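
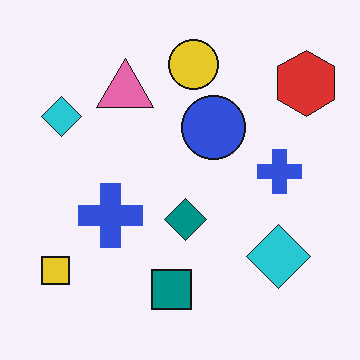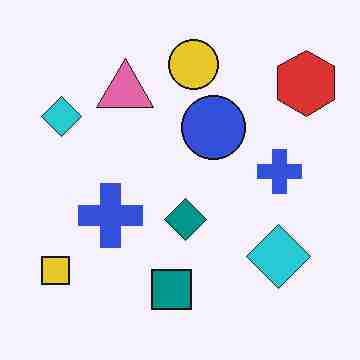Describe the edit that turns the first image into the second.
This is the original image heavily JPEG-compressed with obvious blocking artifacts.

Blocky 8×8 compression artifacts appear around shape edges and the flat background shows ringing — characteristic JPEG degradation.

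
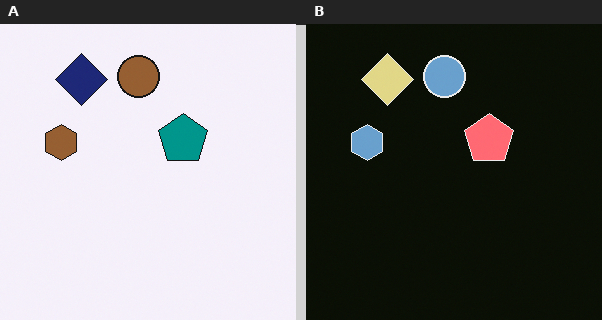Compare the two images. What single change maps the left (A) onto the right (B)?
The right (B) image is the left (A) color-inverted (negative).

The light background has become dark and every shape's color is its complement — a photographic negative.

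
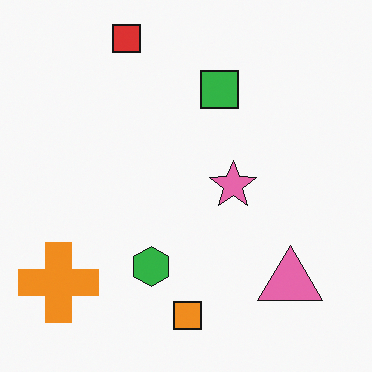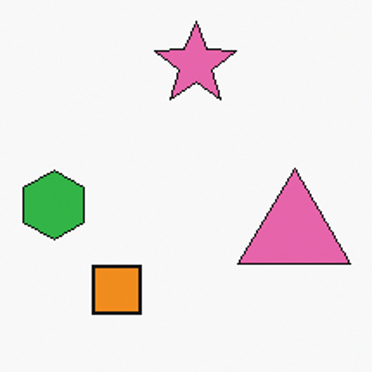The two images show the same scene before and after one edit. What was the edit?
The second image is the first cropped tightly and scaled back up.

The visible shapes are larger and the field of view is narrower; shapes near the original edges may be partly or wholly outside the frame — a crop-and-rescale.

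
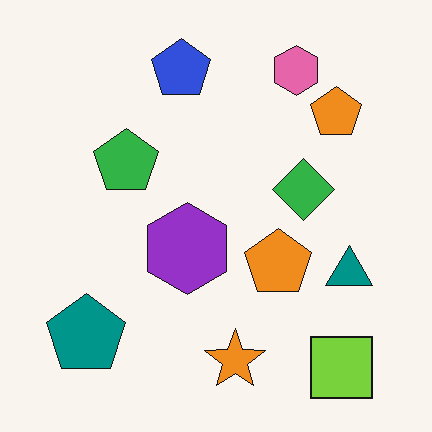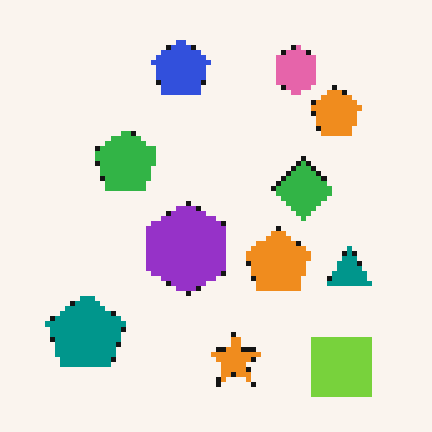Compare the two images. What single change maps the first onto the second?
This is the original image lightly pixelated (a mild mosaic effect).

Shapes are reduced to large square blocks; fine edges and outlines are lost — a downscale-then-upscale (mosaic) effect.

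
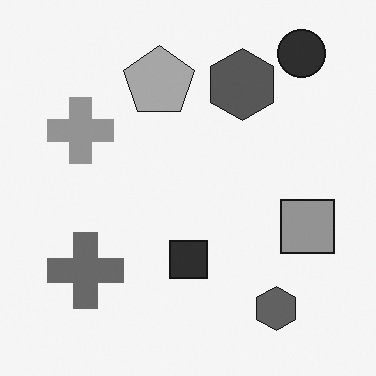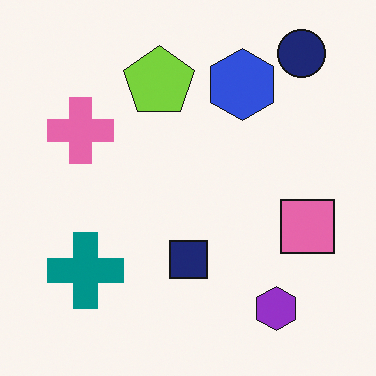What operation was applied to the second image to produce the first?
Converted to grayscale.

All color is removed — every shape is now a shade of grey.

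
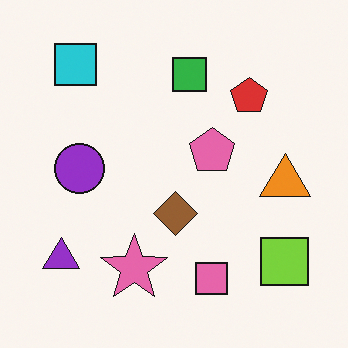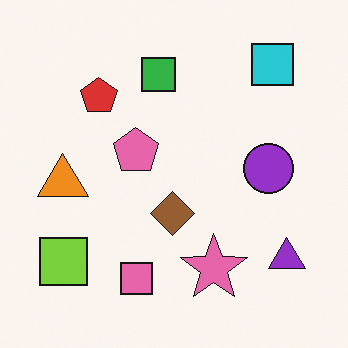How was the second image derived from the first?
Flipped horizontally (left ↔ right).

The purple triangle is in the bottom-left of the first image and the bottom-right of the second — shapes on opposite sides of the vertical midline have swapped in a mirror flip.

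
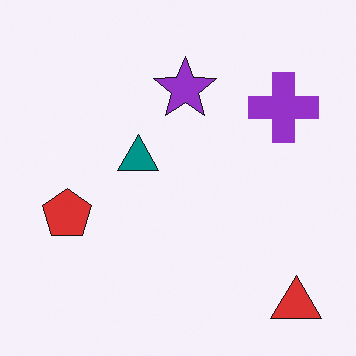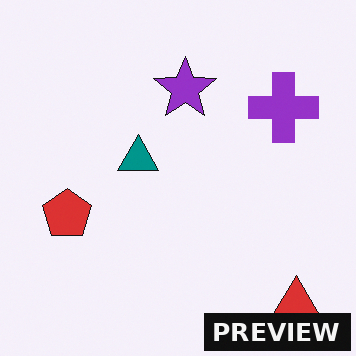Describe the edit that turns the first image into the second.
It was watermarked with the text "PREVIEW" in the lower-right corner.

A dark label reading "PREVIEW" appears in the lower-right corner.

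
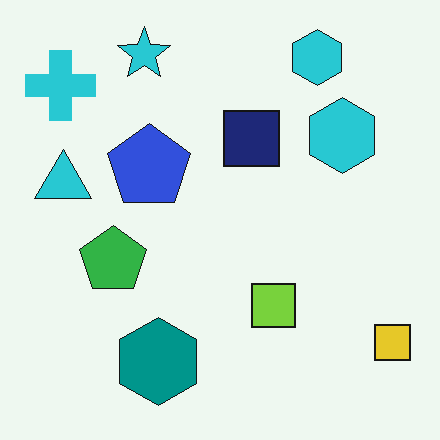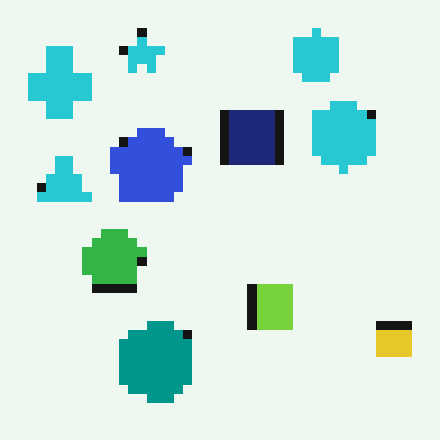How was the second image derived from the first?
It was heavily pixelated into large blocks.

Shapes are reduced to large square blocks; fine edges and outlines are lost — a downscale-then-upscale (mosaic) effect.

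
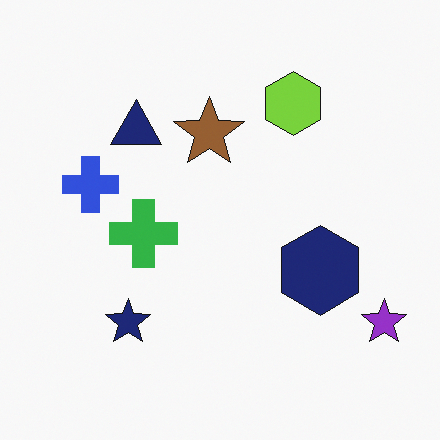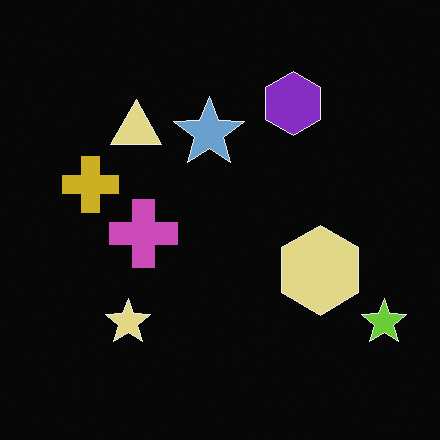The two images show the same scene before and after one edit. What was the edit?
The image was color-inverted (negative).

The light background has become dark and every shape's color is its complement — a photographic negative.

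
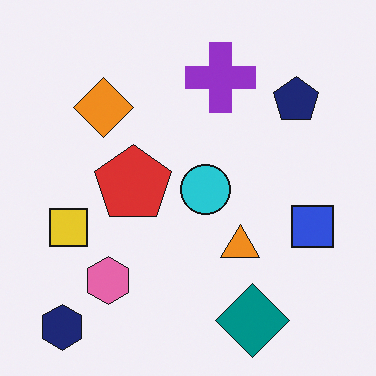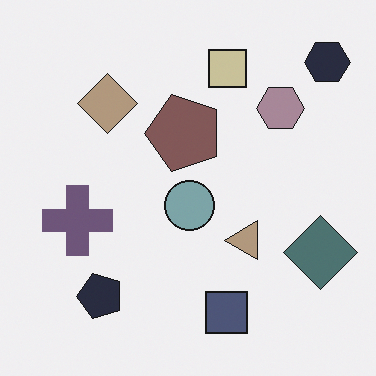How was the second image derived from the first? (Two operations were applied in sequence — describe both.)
The second image is the first transposed (reflected across the top-left ↔ bottom-right diagonal), then made much more muted (saturation change).

Shapes have swapped their row and column positions — what was in the top-right is now in the bottom-left — a diagonal reflection. All colors are more muted and greyish — a global saturation change.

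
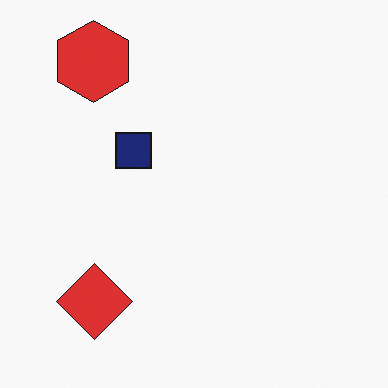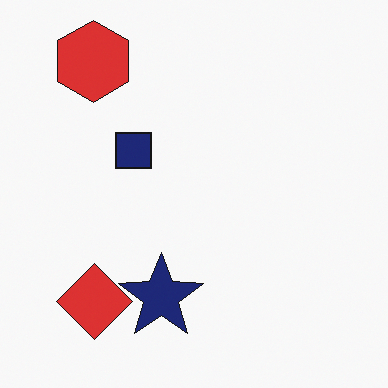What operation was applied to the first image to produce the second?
The image was overlaid with an additional navy star.

A navy star appears in the second image that is absent from the first.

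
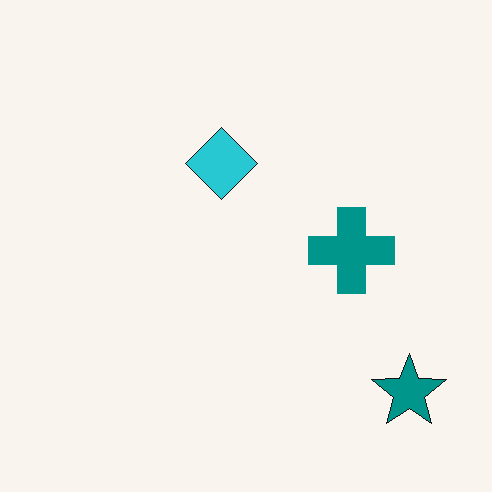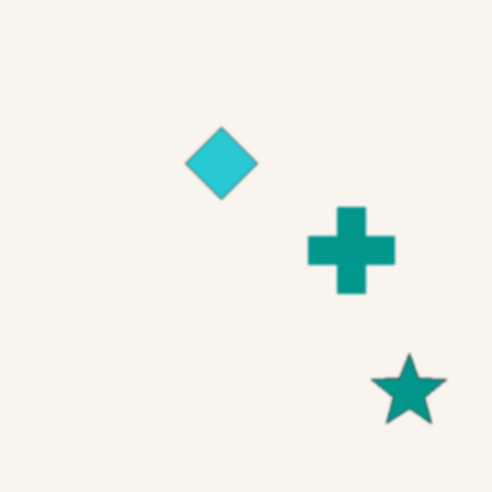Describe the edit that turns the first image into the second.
The second image is the first slightly softened.

Shape edges and outlines are uniformly softened across the whole image.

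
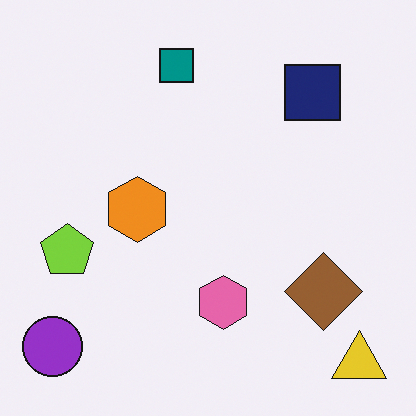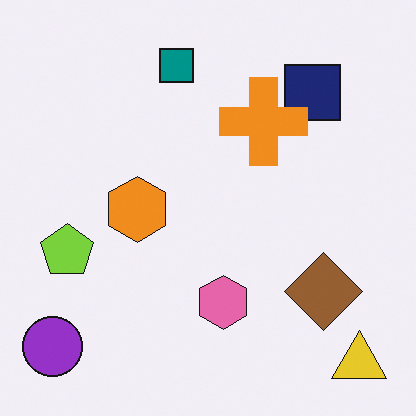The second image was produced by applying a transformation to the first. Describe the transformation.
The transformation is: overlaid with an additional orange cross.

An orange cross appears in the second image that is absent from the first.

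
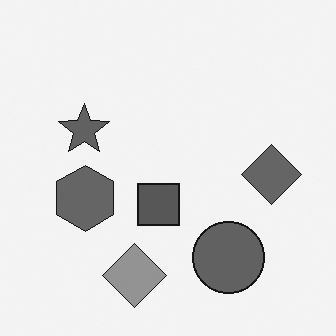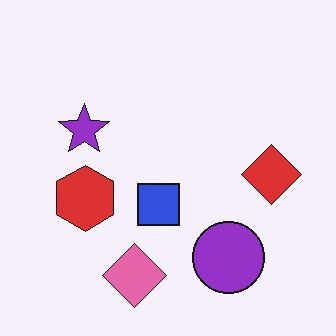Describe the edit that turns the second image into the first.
The transformation is: converted to grayscale.

All color is removed — every shape is now a shade of grey.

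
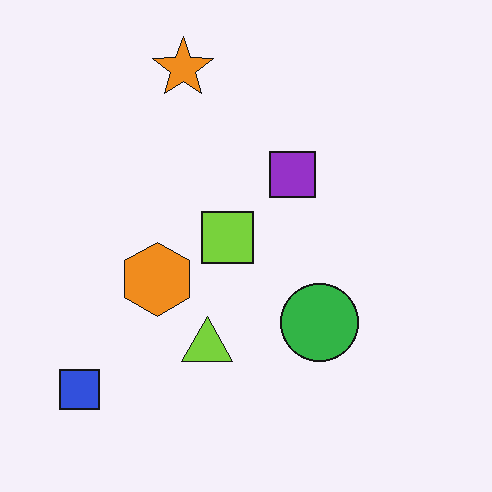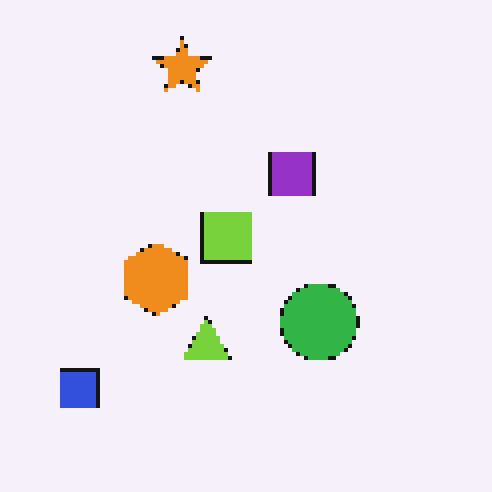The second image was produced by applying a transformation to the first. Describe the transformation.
The image was lightly pixelated (a mild mosaic effect).

Shapes are reduced to large square blocks; fine edges and outlines are lost — a downscale-then-upscale (mosaic) effect.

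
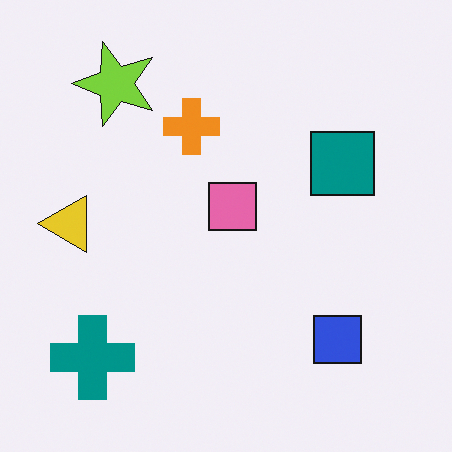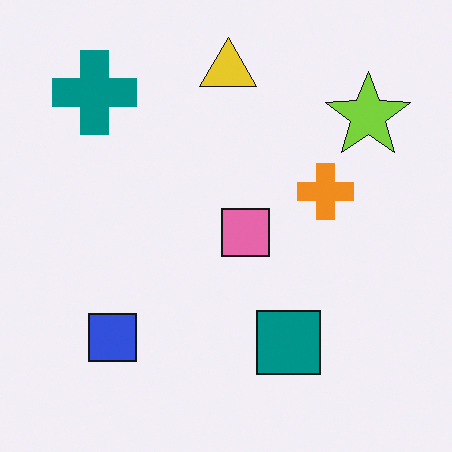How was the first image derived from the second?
The image was rotated 90° counter-clockwise.

The teal cross sits in the top-left of the second image and the bottom-left of the first — consistent with a whole-image 90° counter-clockwise rotation.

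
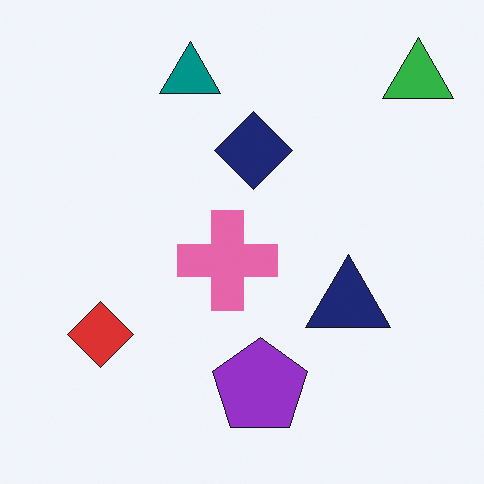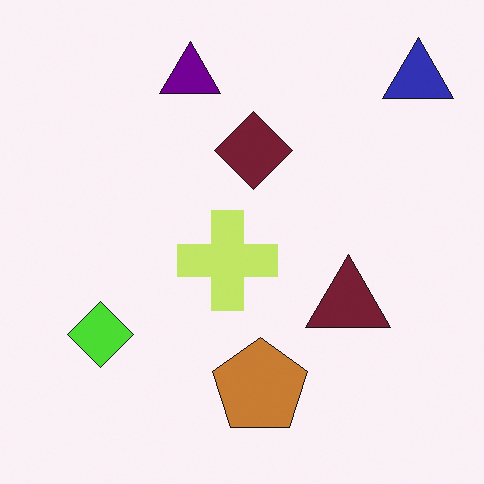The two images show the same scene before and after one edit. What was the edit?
Hue-shifted through roughly a third of the color wheel.

Every shape's color has rotated by the same amount around the hue wheel — a uniform hue shift.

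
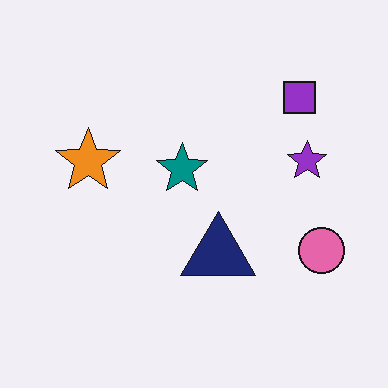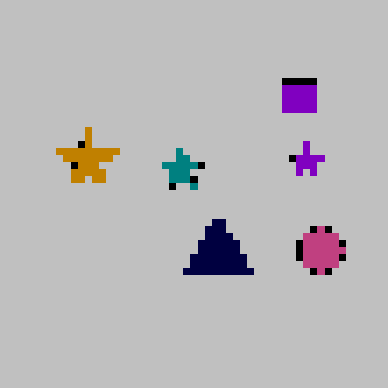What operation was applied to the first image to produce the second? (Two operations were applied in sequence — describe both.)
The second image is the first aggressively posterized, then pixelated into visible square blocks.

Each flat color has snapped to a coarser quantized level — most visibly, the near-white background has dropped to a flat grey. Shapes are reduced to large square blocks; fine edges and outlines are lost — a downscale-then-upscale (mosaic) effect.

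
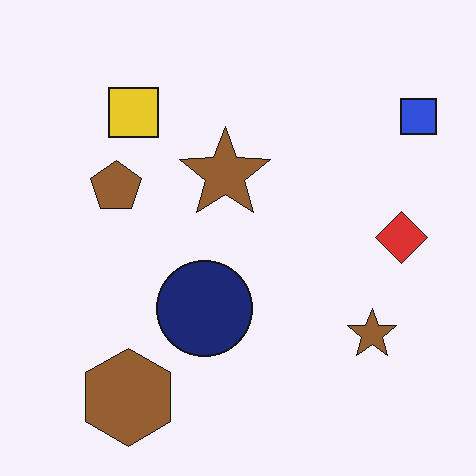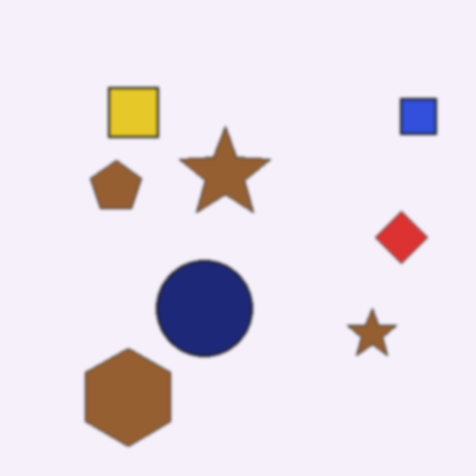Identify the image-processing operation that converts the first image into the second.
The transformation is: given a subtle gaussian blur.

Shape edges and outlines are uniformly softened across the whole image.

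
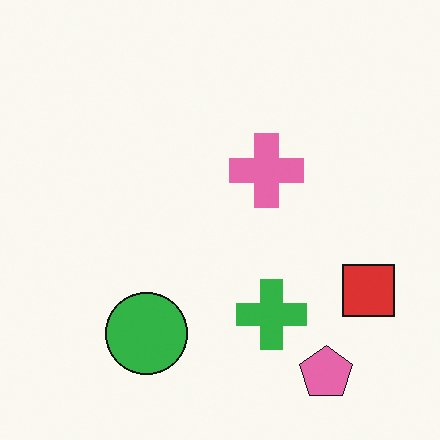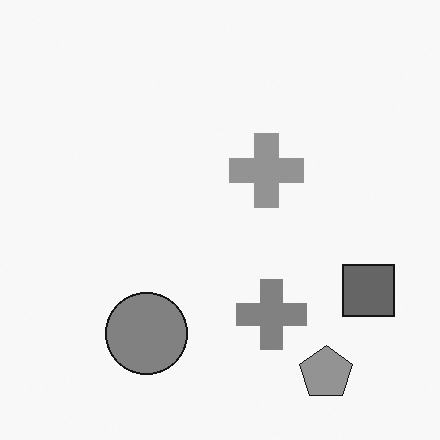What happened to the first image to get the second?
The image was converted to grayscale.

All color is removed — every shape is now a shade of grey.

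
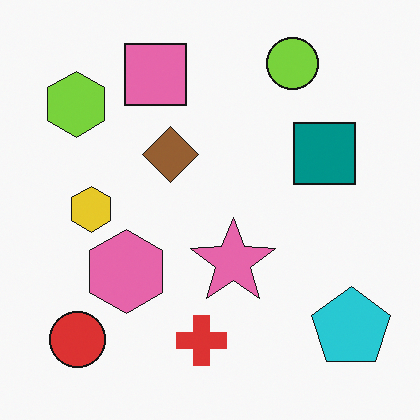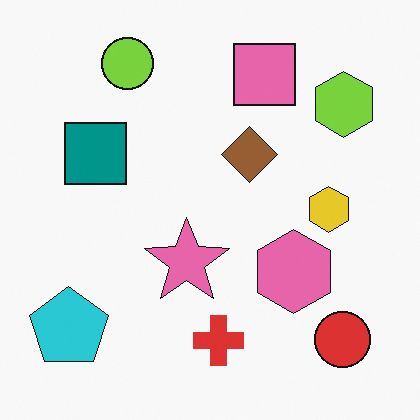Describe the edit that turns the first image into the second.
Flipped horizontally (left ↔ right).

The cyan pentagon is in the bottom-right of the first image and the bottom-left of the second — shapes on opposite sides of the vertical midline have swapped in a mirror flip.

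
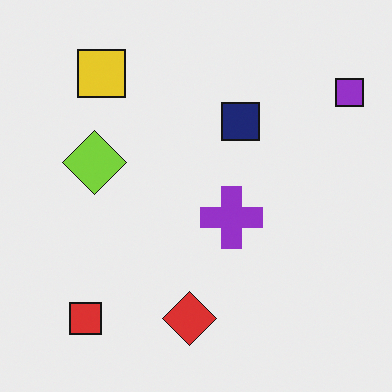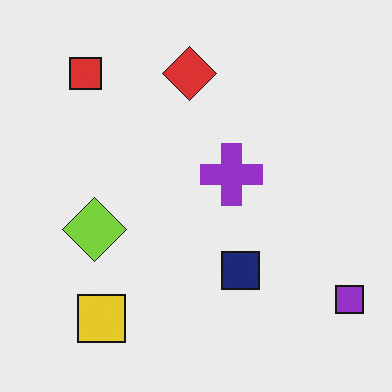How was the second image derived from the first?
The second image is the first flipped vertically (top ↔ bottom).

The yellow square is in the top-left of the first image and the bottom-left of the second — shapes on opposite sides of the horizontal midline have swapped in a mirror flip.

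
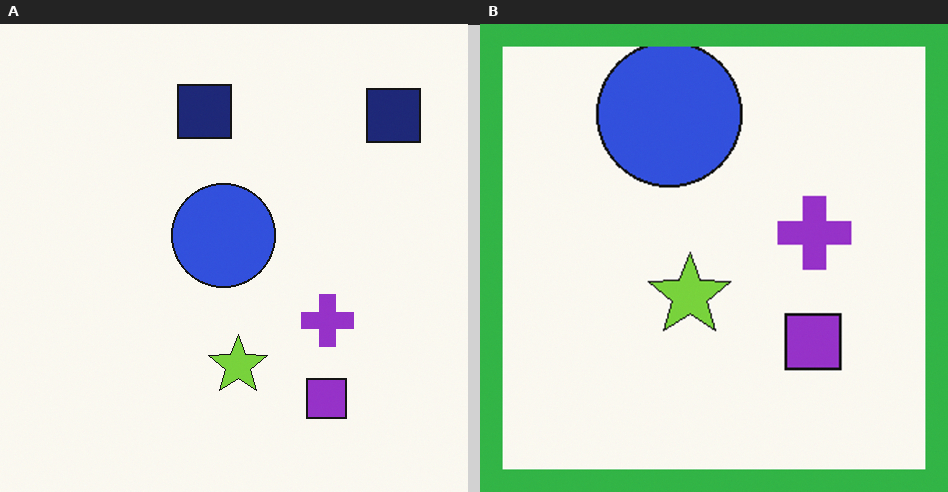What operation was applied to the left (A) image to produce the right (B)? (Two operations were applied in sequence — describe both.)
It was cropped to a modestly smaller region and rescaled, then framed with a green border.

The visible shapes are larger and the field of view is narrower; shapes near the original edges may be partly or wholly outside the frame — a crop-and-rescale. A solid green frame runs around the edge of the right (B) image, with the content slightly shrunk inside it.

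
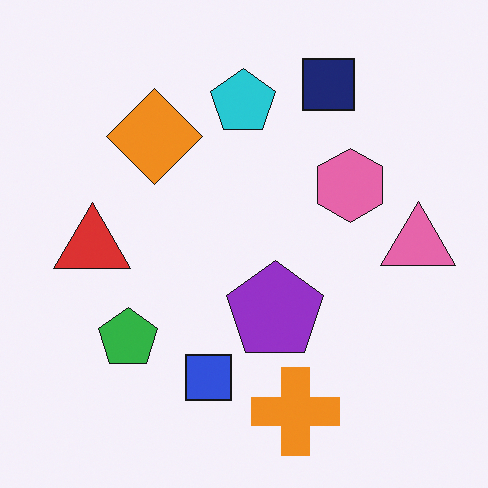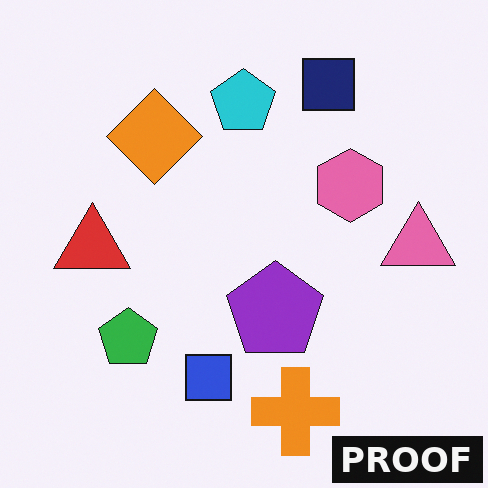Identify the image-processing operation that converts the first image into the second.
The image was watermarked with the text "PROOF" in the lower-right corner.

A dark label reading "PROOF" appears in the lower-right corner.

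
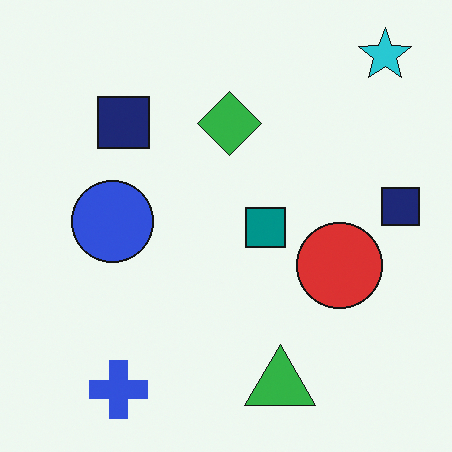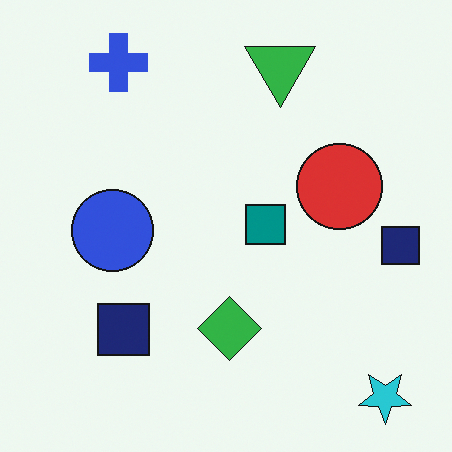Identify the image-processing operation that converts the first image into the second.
This is the original image flipped vertically (top ↔ bottom).

The cyan star is in the top-right of the first image and the bottom-right of the second — shapes on opposite sides of the horizontal midline have swapped in a mirror flip.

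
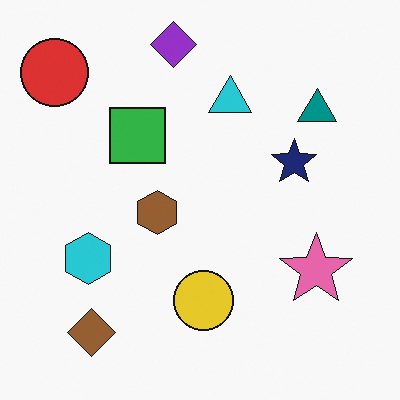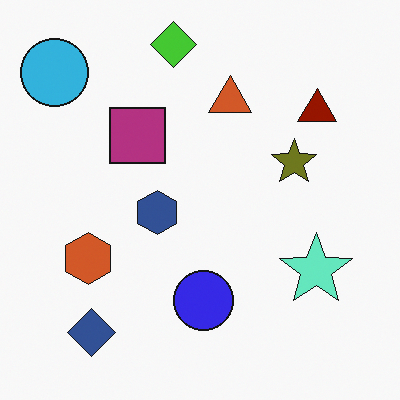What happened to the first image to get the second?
The second image is the first hue-shifted by a large amount.

Every shape's color has rotated by the same amount around the hue wheel — a uniform hue shift.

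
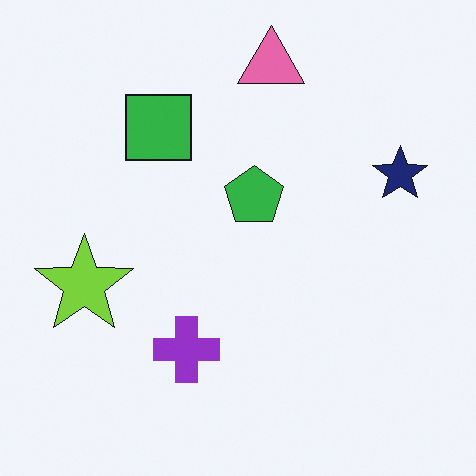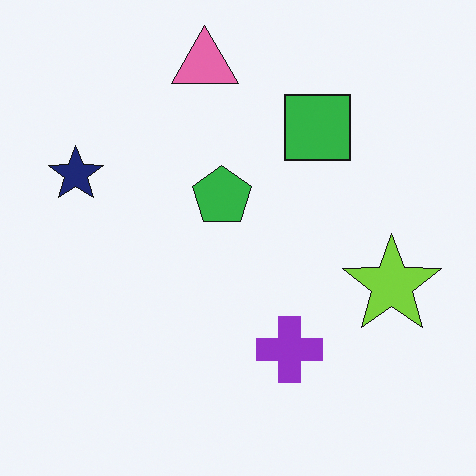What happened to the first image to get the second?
Flipped horizontally (left ↔ right).

The navy star is in the right of the first image and the left of the second — shapes on opposite sides of the vertical midline have swapped in a mirror flip.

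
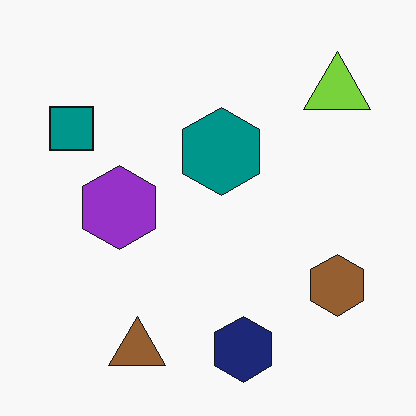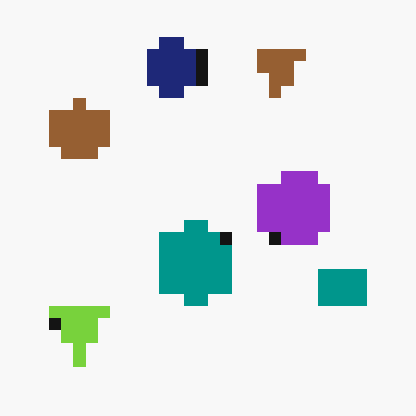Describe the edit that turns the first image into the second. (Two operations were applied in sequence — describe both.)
The transformation is: coarsely pixelated, then rotated 180°.

Shapes are reduced to large square blocks; fine edges and outlines are lost — a downscale-then-upscale (mosaic) effect. The lime triangle sits in the top-right of the first image and the bottom-left of the second — consistent with a whole-image 180° rotation.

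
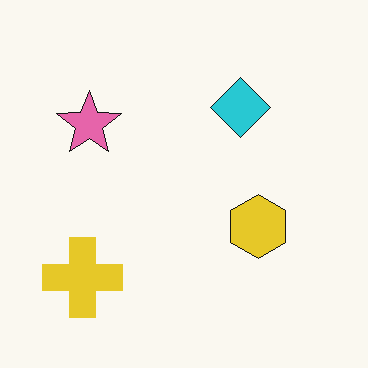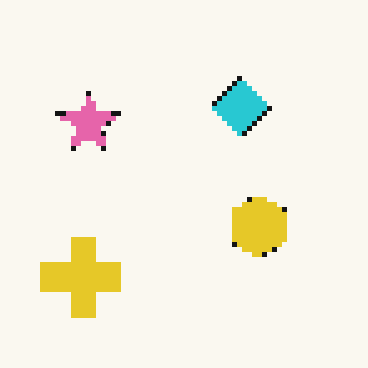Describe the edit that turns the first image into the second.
The transformation is: mildly pixelated.

Shapes are reduced to large square blocks; fine edges and outlines are lost — a downscale-then-upscale (mosaic) effect.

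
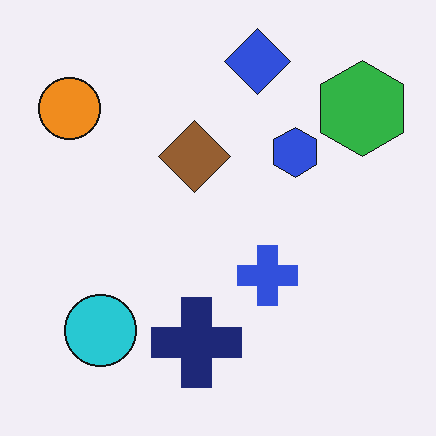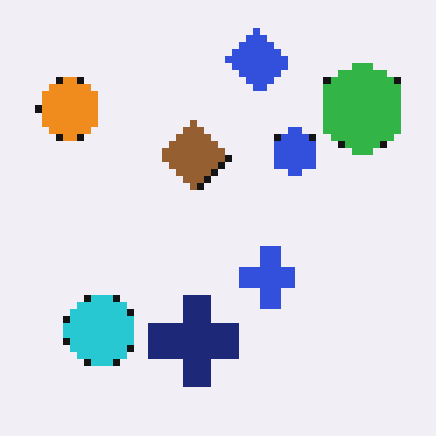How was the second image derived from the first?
The image was moderately pixelated.

Shapes are reduced to large square blocks; fine edges and outlines are lost — a downscale-then-upscale (mosaic) effect.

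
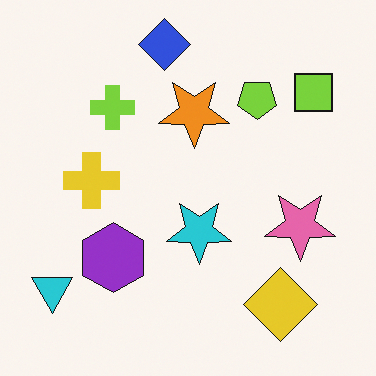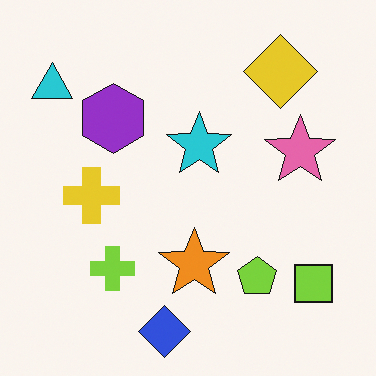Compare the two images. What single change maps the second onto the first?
The first image is the second flipped vertically (top ↔ bottom).

The blue diamond is in the bottom of the second image and the top of the first — shapes on opposite sides of the horizontal midline have swapped in a mirror flip.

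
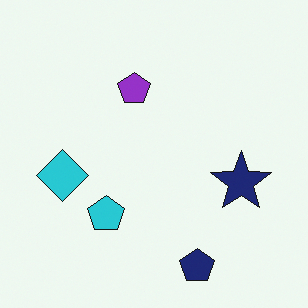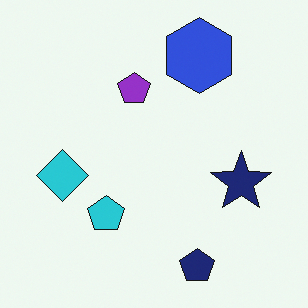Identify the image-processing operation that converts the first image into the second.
The transformation is: overlaid with an additional blue hexagon.

A blue hexagon appears in the second image that is absent from the first.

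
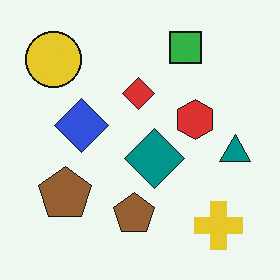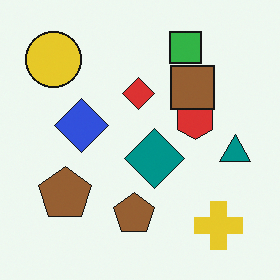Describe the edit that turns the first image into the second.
The transformation is: overlaid with an additional brown square.

A brown square appears in the second image that is absent from the first.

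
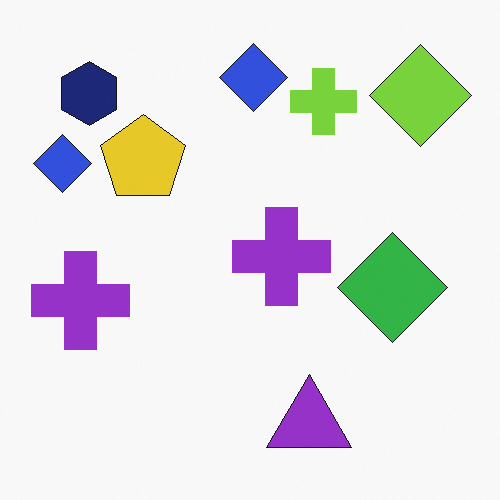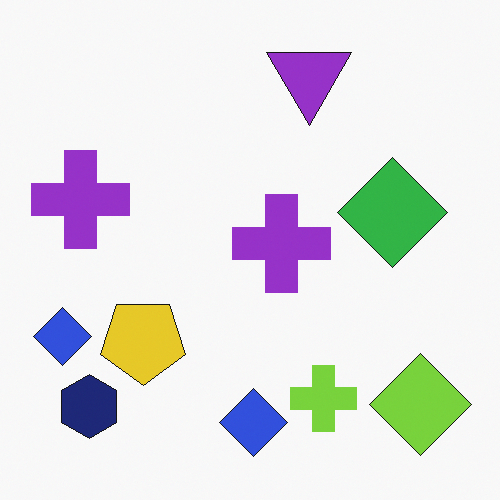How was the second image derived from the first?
The image was flipped vertically (top ↔ bottom).

The purple triangle is in the bottom of the first image and the top of the second — shapes on opposite sides of the horizontal midline have swapped in a mirror flip.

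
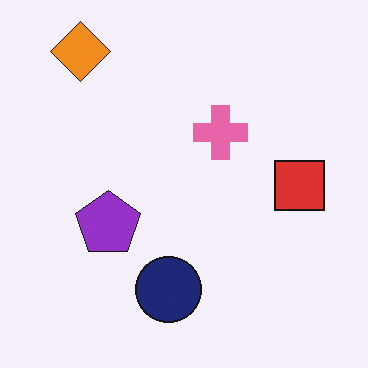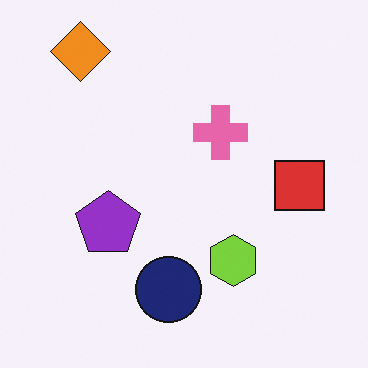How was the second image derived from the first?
It was overlaid with an additional lime hexagon.

A lime hexagon appears in the second image that is absent from the first.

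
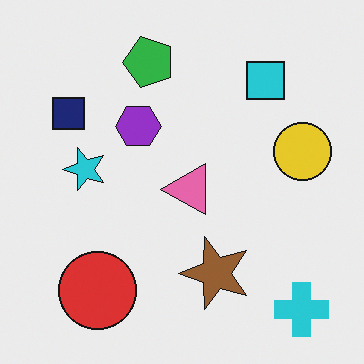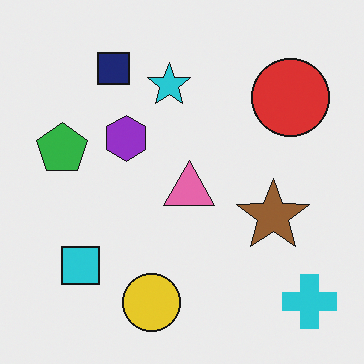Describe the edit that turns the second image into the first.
The first image is the second transposed (reflected across the top-left ↔ bottom-right diagonal).

Shapes have swapped their row and column positions — what was in the top-right is now in the bottom-left — a diagonal reflection.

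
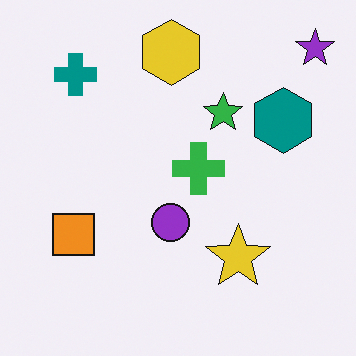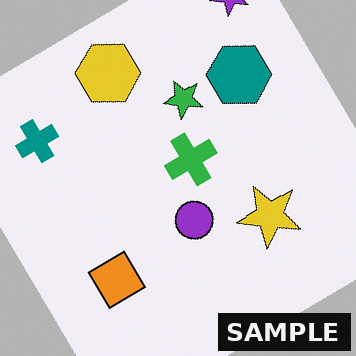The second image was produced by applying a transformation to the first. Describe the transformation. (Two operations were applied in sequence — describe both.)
The second image is the first rotated counter-clockwise by a large amount — several tens of degrees, then watermarked with the text "SAMPLE" in the lower-right corner.

Every shape is tilted by the same angle and the image corners show triangular fill wedges — a whole-image rotation by a non-right angle. A dark label reading "SAMPLE" appears in the lower-right corner.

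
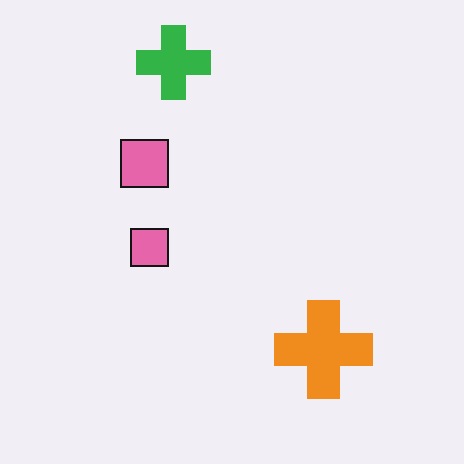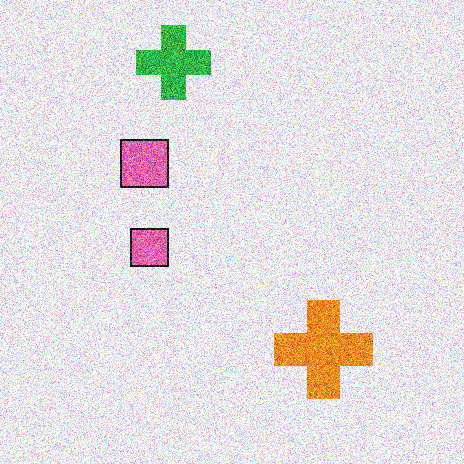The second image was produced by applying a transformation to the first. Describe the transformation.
Degraded with heavy additive noise.

Random speckle covers the whole image, including the flat background.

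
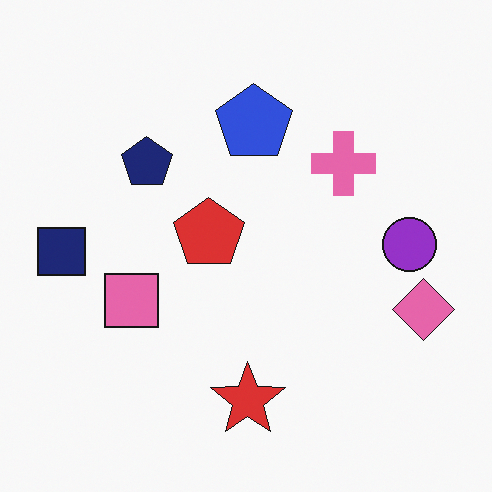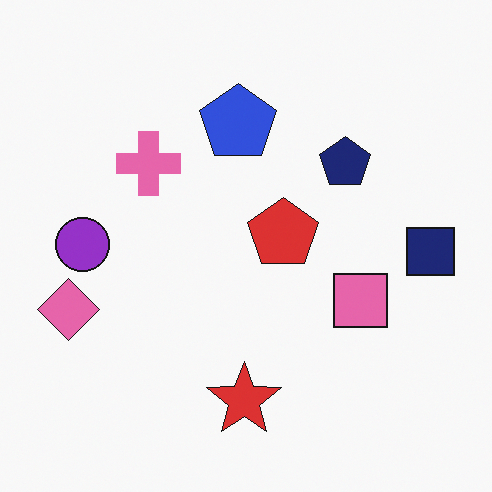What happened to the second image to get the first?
This is the original image flipped horizontally (left ↔ right).

The navy square is in the right of the second image and the left of the first — shapes on opposite sides of the vertical midline have swapped in a mirror flip.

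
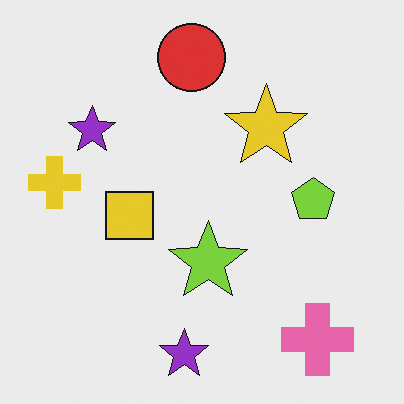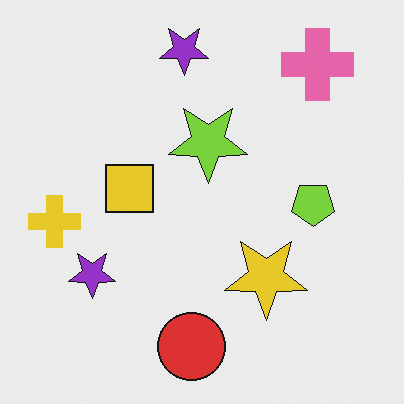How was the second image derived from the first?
This is the original image flipped vertically (top ↔ bottom).

The red circle is in the top of the first image and the bottom of the second — shapes on opposite sides of the horizontal midline have swapped in a mirror flip.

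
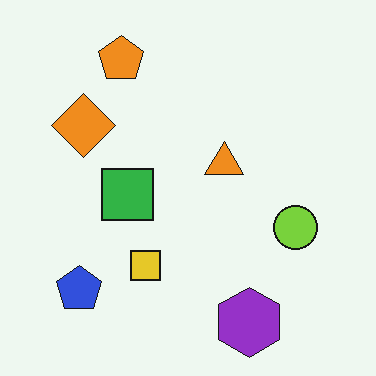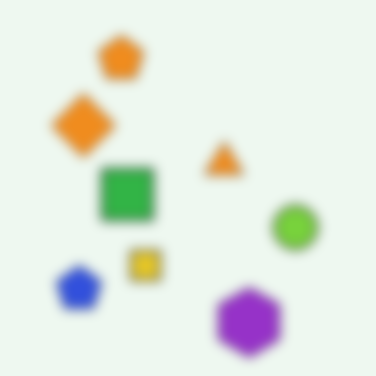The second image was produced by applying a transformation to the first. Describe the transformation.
The image was heavily blurred.

Shape edges and outlines are uniformly softened across the whole image.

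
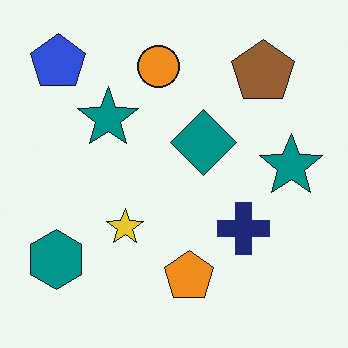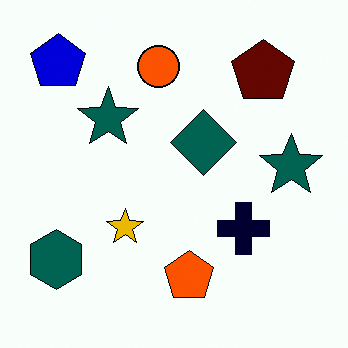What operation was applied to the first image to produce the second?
The second image is the first given much higher contrast.

Tones are pushed away from mid-grey across the whole image — a global contrast change.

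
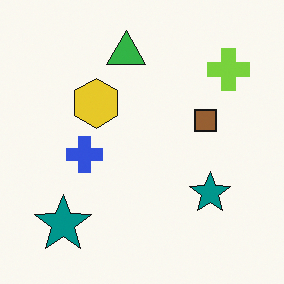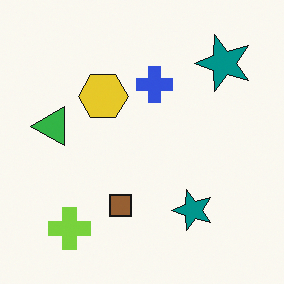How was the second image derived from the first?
The second image is the first transposed (reflected across the top-left ↔ bottom-right diagonal).

Shapes have swapped their row and column positions — what was in the top-right is now in the bottom-left — a diagonal reflection.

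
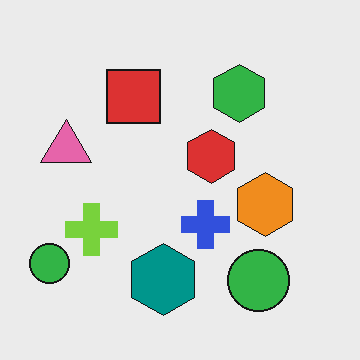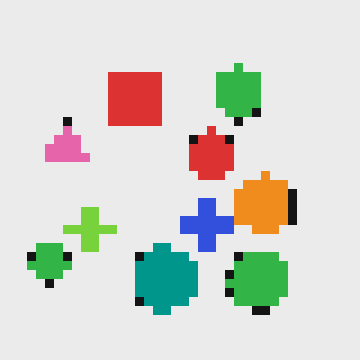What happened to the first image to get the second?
The image was coarsely pixelated.

Shapes are reduced to large square blocks; fine edges and outlines are lost — a downscale-then-upscale (mosaic) effect.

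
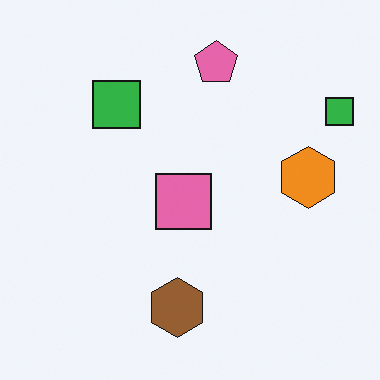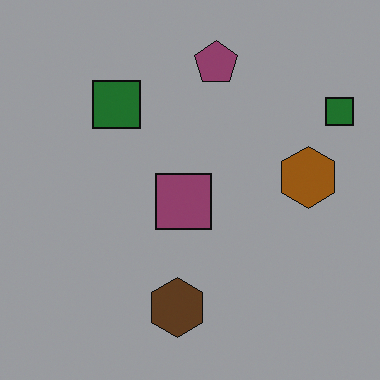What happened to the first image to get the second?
The second image is the first darkened a lot.

Every pixel — background and shapes alike — is uniformly darkened.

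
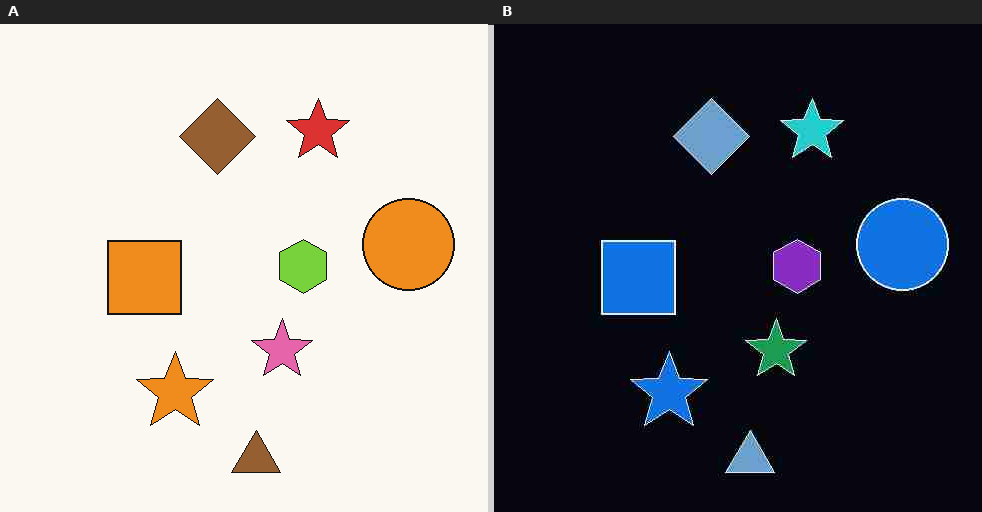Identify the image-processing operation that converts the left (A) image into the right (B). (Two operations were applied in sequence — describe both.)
The transformation is: color-inverted (negative), then degraded with heavy JPEG compression.

The light background has become dark and every shape's color is its complement — a photographic negative. Blocky 8×8 compression artifacts appear around shape edges and the flat background shows ringing — characteristic JPEG degradation.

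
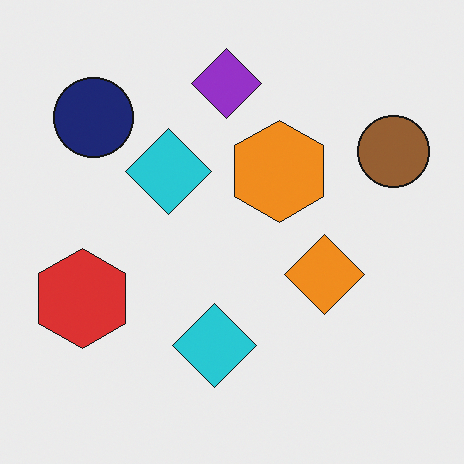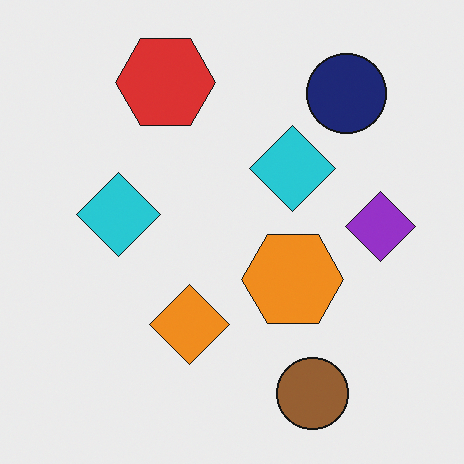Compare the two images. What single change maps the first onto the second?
Rotated 90° clockwise.

The navy circle sits in the top-left of the first image and the top-right of the second — consistent with a whole-image 90° clockwise rotation.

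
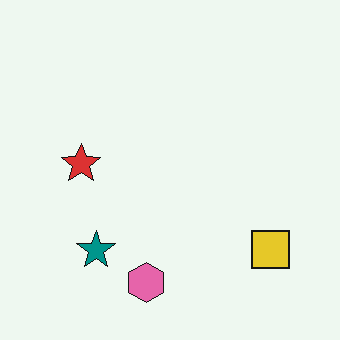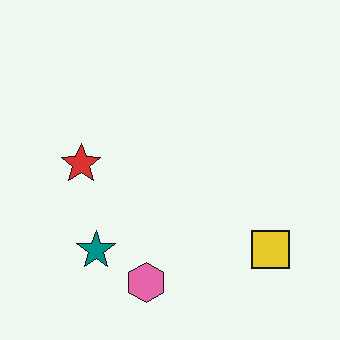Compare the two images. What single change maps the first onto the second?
It was JPEG-compressed with visible artifacts.

Blocky 8×8 compression artifacts appear around shape edges and the flat background shows ringing — characteristic JPEG degradation.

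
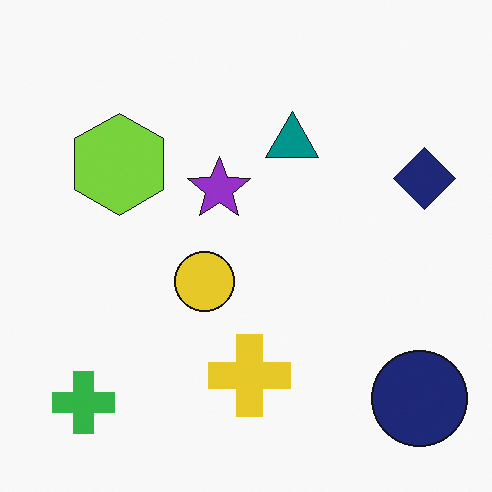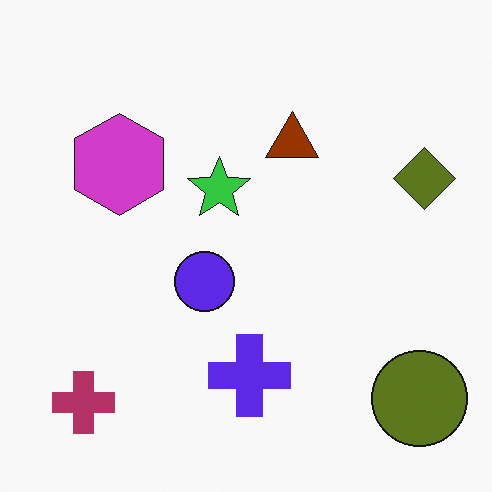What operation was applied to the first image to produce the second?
The transformation is: hue-shifted by a large amount.

Every shape's color has rotated by the same amount around the hue wheel — a uniform hue shift.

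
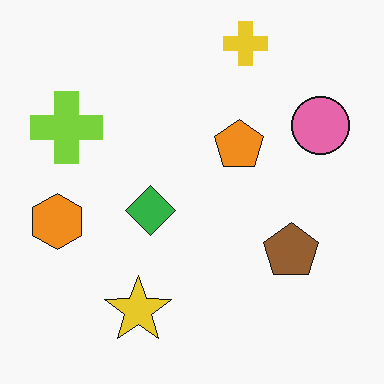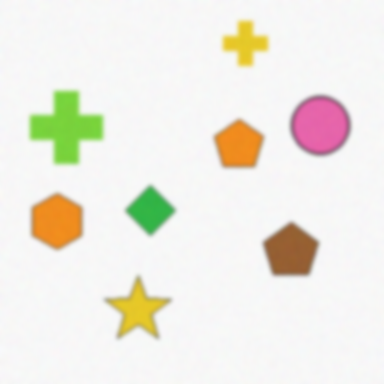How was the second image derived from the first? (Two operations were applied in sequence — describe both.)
The second image is the first degraded with light additive noise, then slightly softened.

Random speckle covers the whole image, including the flat background. Shape edges and outlines are uniformly softened across the whole image.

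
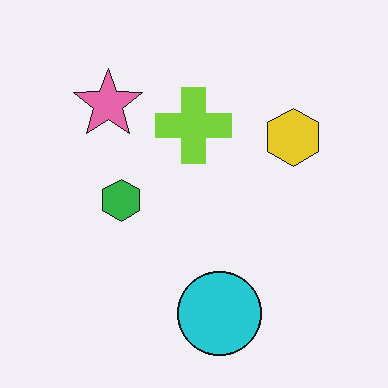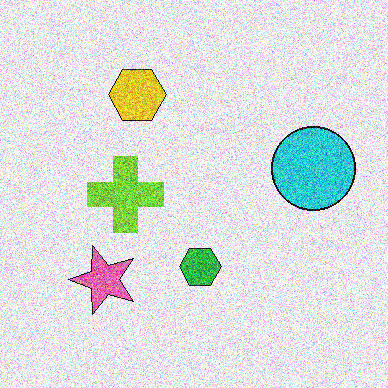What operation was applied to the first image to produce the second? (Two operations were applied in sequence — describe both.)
This is the original image degraded with heavy additive noise, then rotated 90° counter-clockwise.

Random speckle covers the whole image, including the flat background. The pink star sits in the top-left of the first image and the bottom-left of the second — consistent with a whole-image 90° counter-clockwise rotation.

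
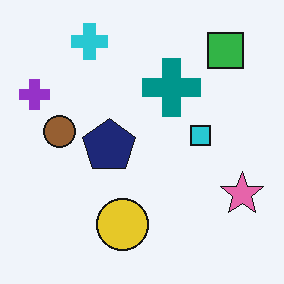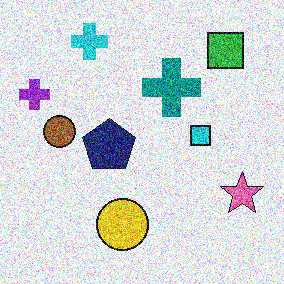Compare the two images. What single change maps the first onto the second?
The image was degraded with heavy additive noise.

Random speckle covers the whole image, including the flat background.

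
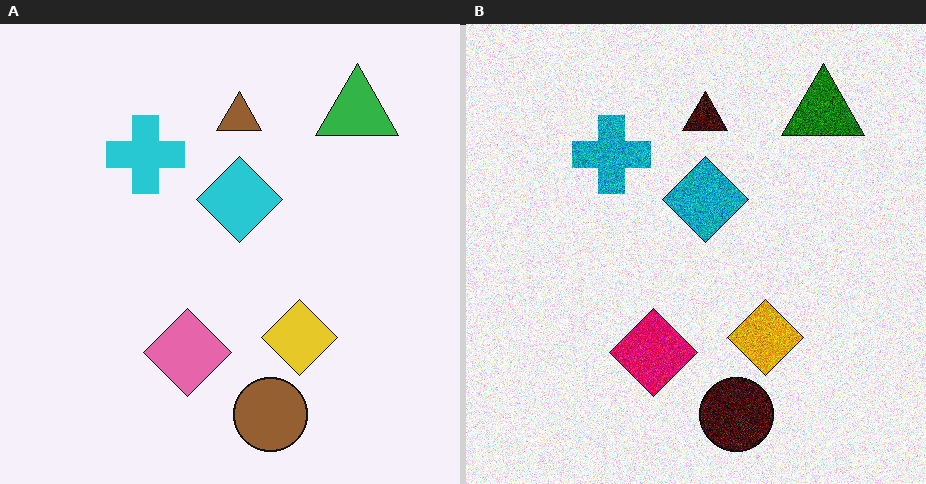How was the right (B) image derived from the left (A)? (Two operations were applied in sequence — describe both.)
This is the original image given much higher contrast, then degraded with a thick layer of grain.

Tones are pushed away from mid-grey across the whole image — a global contrast change. Random speckle covers the whole image, including the flat background.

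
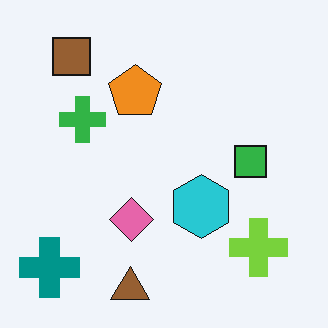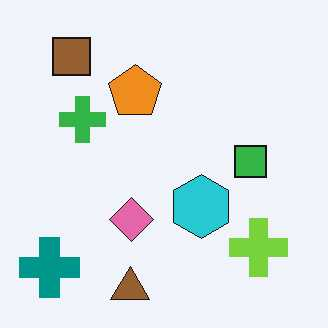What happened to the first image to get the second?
It was JPEG-compressed with visible artifacts.

Blocky 8×8 compression artifacts appear around shape edges and the flat background shows ringing — characteristic JPEG degradation.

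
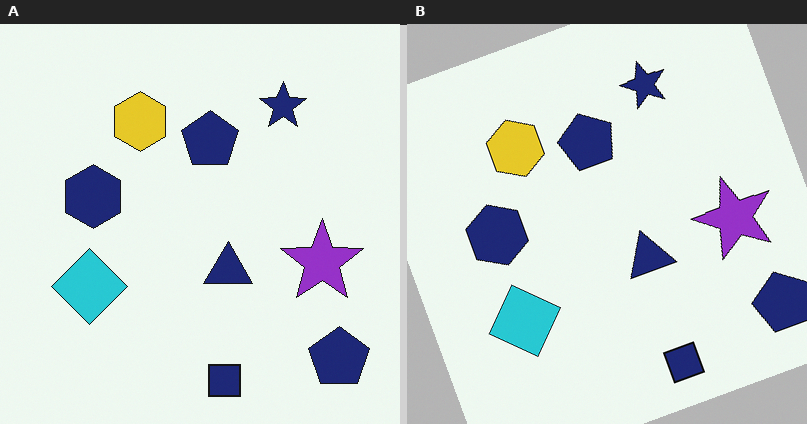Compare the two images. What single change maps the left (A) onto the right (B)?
Rotated counter-clockwise by a clearly visible amount.

Every shape is tilted by the same angle and the image corners show triangular fill wedges — a whole-image rotation by a non-right angle.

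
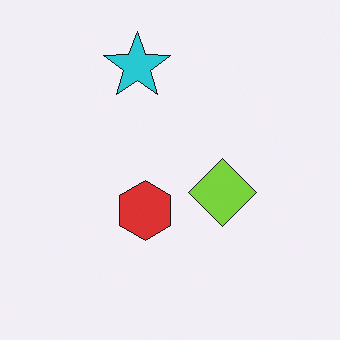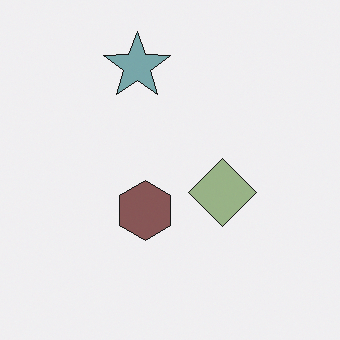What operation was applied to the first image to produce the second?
This is the original image made much more muted (saturation change).

All colors are more muted and greyish — a global saturation change.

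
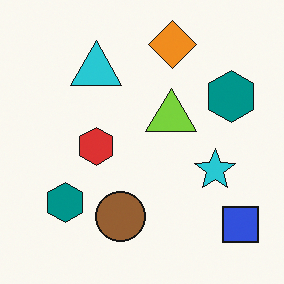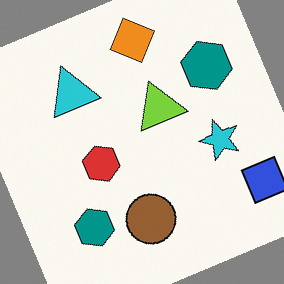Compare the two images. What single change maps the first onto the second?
The image was rotated counter-clockwise by a moderate amount.

Every shape is tilted by the same angle and the image corners show triangular fill wedges — a whole-image rotation by a non-right angle.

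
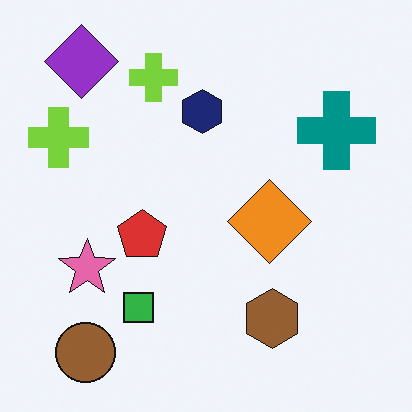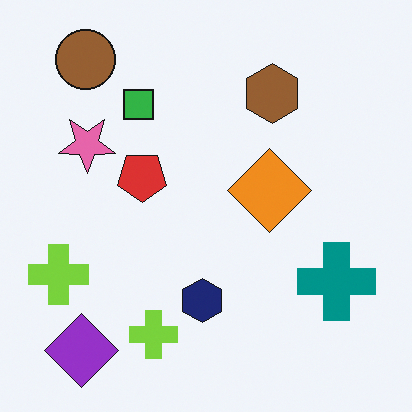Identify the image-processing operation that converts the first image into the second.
This is the original image flipped vertically (top ↔ bottom).

The brown circle is in the bottom-left of the first image and the top-left of the second — shapes on opposite sides of the horizontal midline have swapped in a mirror flip.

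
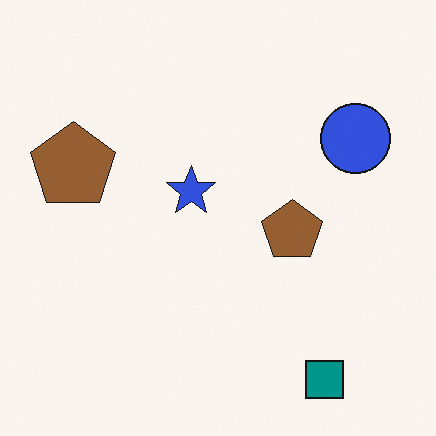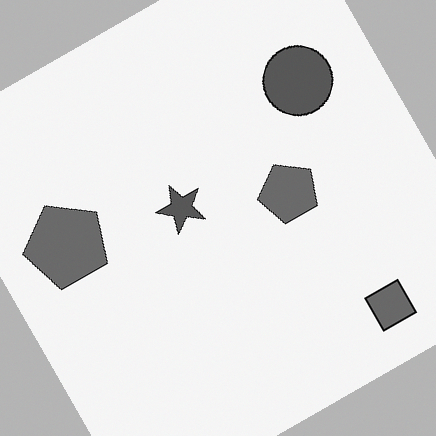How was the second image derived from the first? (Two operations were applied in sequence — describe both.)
The transformation is: rotated counter-clockwise by a clearly visible amount, then converted to grayscale.

Every shape is tilted by the same angle and the image corners show triangular fill wedges — a whole-image rotation by a non-right angle. All color is removed — every shape is now a shade of grey.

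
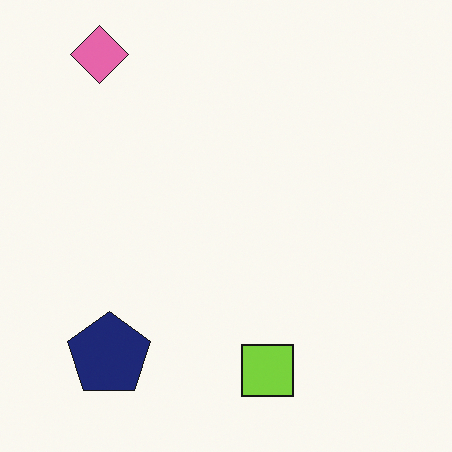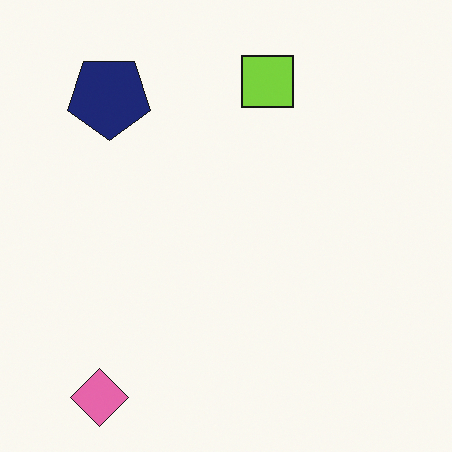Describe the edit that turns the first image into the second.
The image was flipped vertically (top ↔ bottom).

The pink diamond is in the top-left of the first image and the bottom-left of the second — shapes on opposite sides of the horizontal midline have swapped in a mirror flip.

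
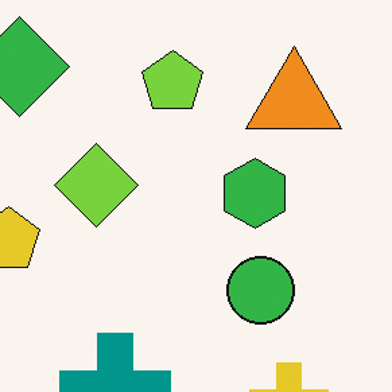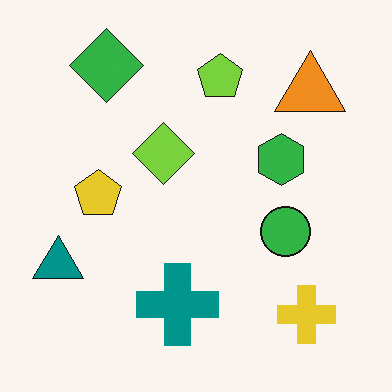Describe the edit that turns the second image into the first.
The first image is the second cropped slightly and scaled back up.

The visible shapes are larger and the field of view is narrower; shapes near the original edges may be partly or wholly outside the frame — a crop-and-rescale.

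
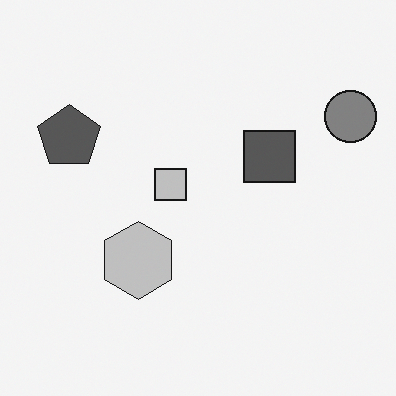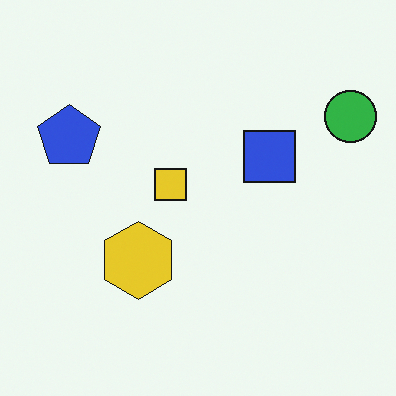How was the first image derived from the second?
The transformation is: converted to grayscale.

All color is removed — every shape is now a shade of grey.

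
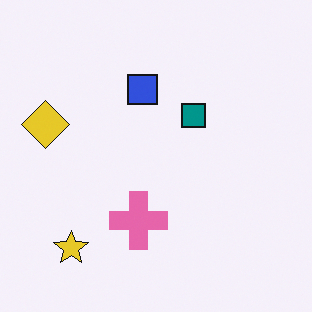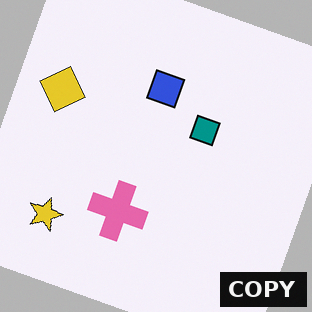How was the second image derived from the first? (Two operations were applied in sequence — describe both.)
The transformation is: rotated clockwise by a clearly visible amount, then watermarked with the text "COPY" in the lower-right corner.

Every shape is tilted by the same angle and the image corners show triangular fill wedges — a whole-image rotation by a non-right angle. A dark label reading "COPY" appears in the lower-right corner.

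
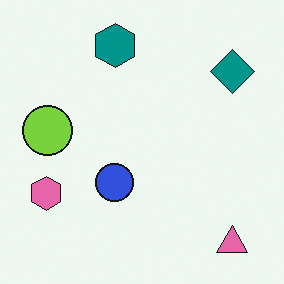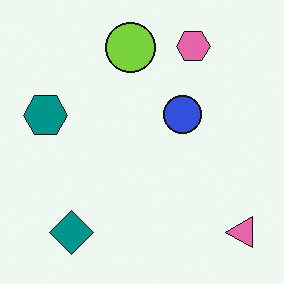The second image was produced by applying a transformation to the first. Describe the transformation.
This is the original image transposed (reflected across the top-left ↔ bottom-right diagonal).

Shapes have swapped their row and column positions — what was in the top-right is now in the bottom-left — a diagonal reflection.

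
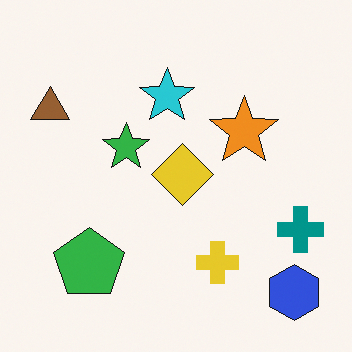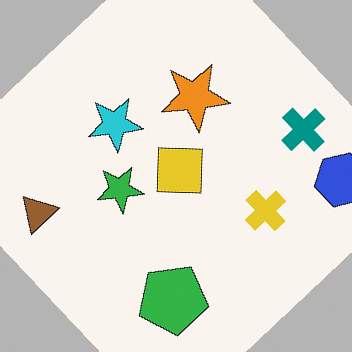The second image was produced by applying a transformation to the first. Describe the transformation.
The image was rotated counter-clockwise by a large amount — several tens of degrees.

Every shape is tilted by the same angle and the image corners show triangular fill wedges — a whole-image rotation by a non-right angle.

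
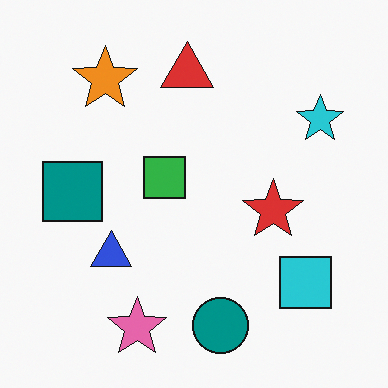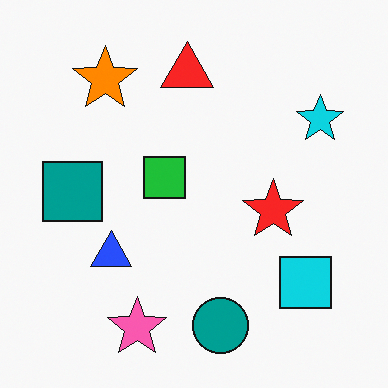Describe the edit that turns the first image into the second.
This is the original image slightly oversaturated.

All colors are more vivid — a global saturation change.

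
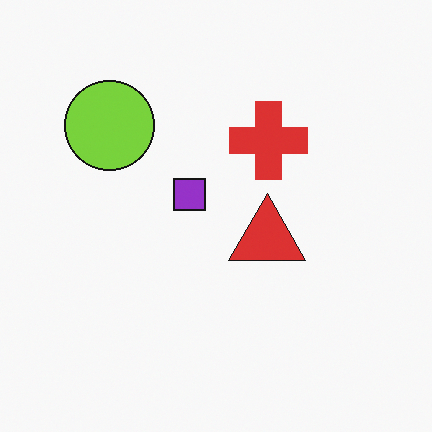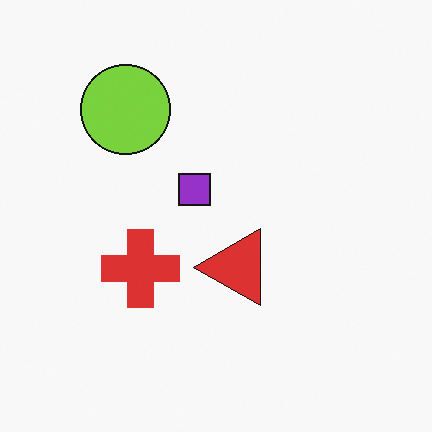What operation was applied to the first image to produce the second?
The second image is the first transposed (reflected across the top-left ↔ bottom-right diagonal).

Shapes have swapped their row and column positions — what was in the top-right is now in the bottom-left — a diagonal reflection.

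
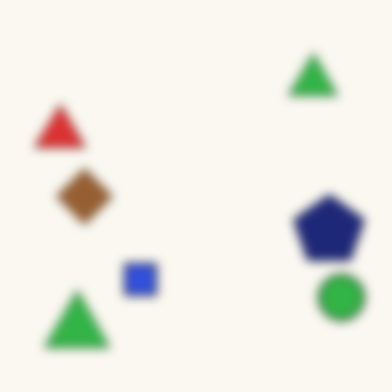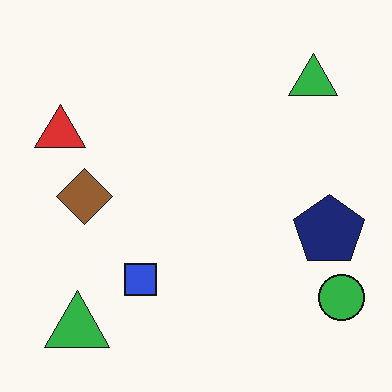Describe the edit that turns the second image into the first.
Heavily blurred.

Shape edges and outlines are uniformly softened across the whole image.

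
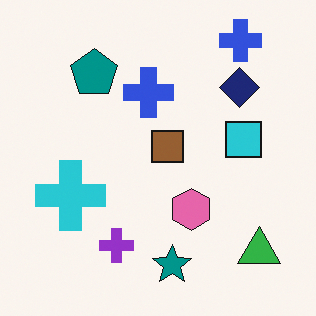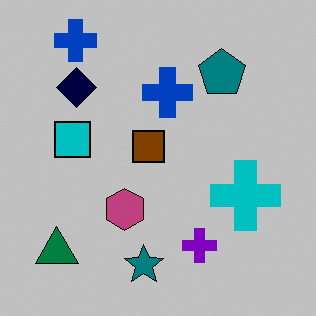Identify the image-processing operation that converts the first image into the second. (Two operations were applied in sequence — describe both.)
The transformation is: aggressively posterized, then flipped horizontally (left ↔ right).

Each flat color has snapped to a coarser quantized level — most visibly, the near-white background has dropped to a flat grey. The green triangle is in the bottom-right of the first image and the bottom-left of the second — shapes on opposite sides of the vertical midline have swapped in a mirror flip.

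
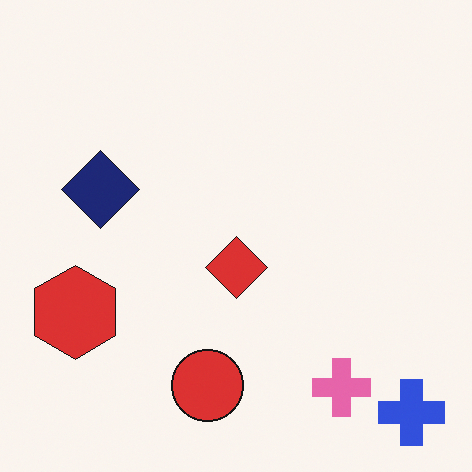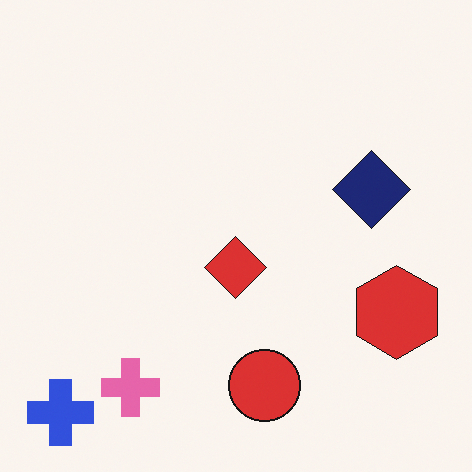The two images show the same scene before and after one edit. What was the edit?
This is the original image flipped horizontally (left ↔ right).

The blue cross is in the bottom-right of the first image and the bottom-left of the second — shapes on opposite sides of the vertical midline have swapped in a mirror flip.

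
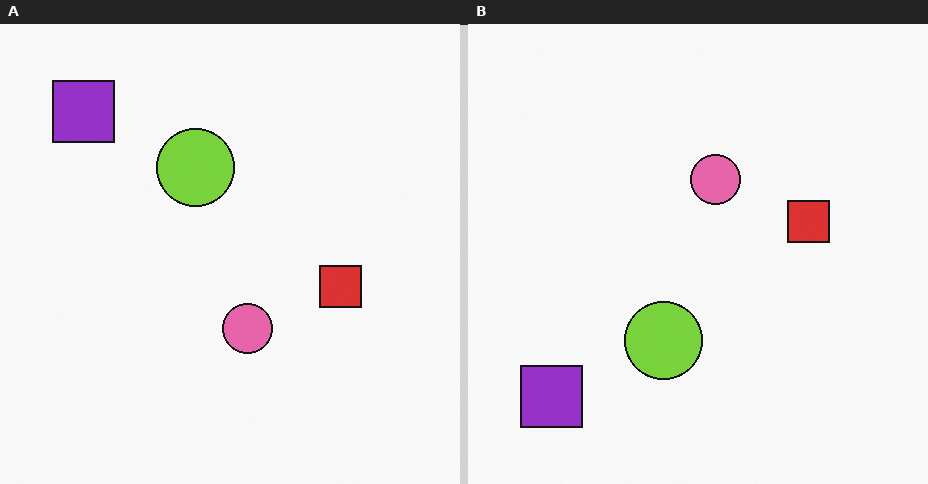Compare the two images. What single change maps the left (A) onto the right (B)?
It was flipped vertically (top ↔ bottom).

The purple square is in the top-left of the left (A) image and the bottom-left of the right (B) — shapes on opposite sides of the horizontal midline have swapped in a mirror flip.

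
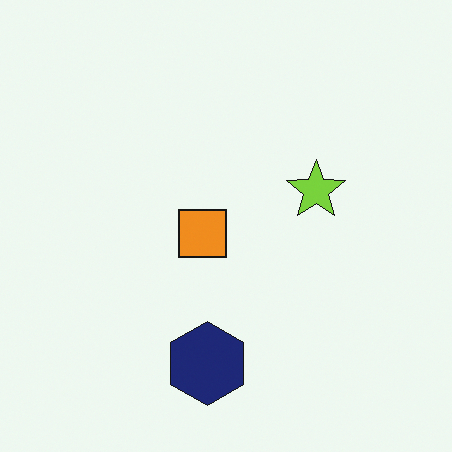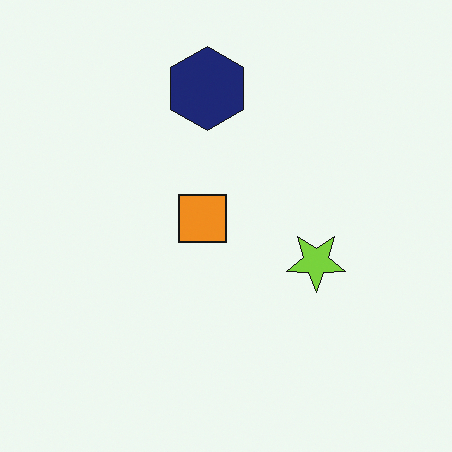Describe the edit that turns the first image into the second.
The image was flipped vertically (top ↔ bottom).

The navy hexagon is in the bottom of the first image and the top of the second — shapes on opposite sides of the horizontal midline have swapped in a mirror flip.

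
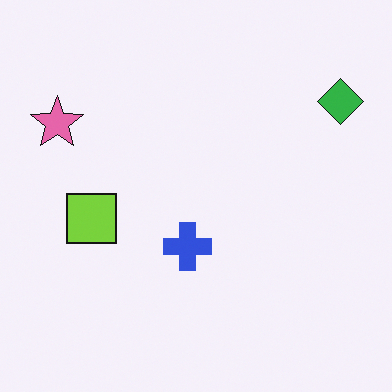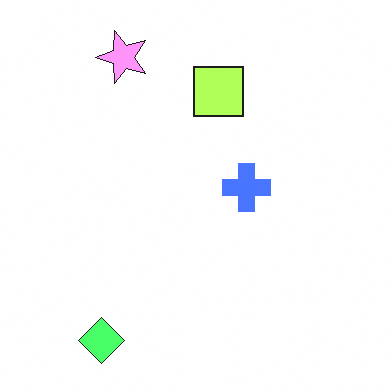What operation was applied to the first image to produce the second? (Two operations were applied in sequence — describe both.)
It was noticeably brightened, then transposed (reflected across the top-left ↔ bottom-right diagonal).

Every pixel — background and shapes alike — is uniformly brightened. Shapes have swapped their row and column positions — what was in the top-right is now in the bottom-left — a diagonal reflection.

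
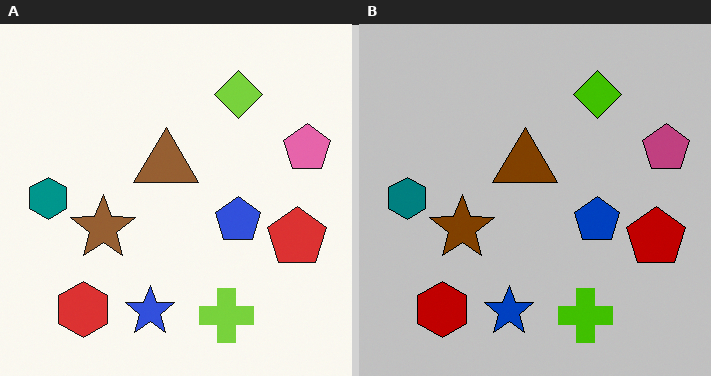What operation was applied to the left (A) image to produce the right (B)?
The transformation is: aggressively posterized.

Each flat color has snapped to a coarser quantized level — most visibly, the near-white background has dropped to a flat grey.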